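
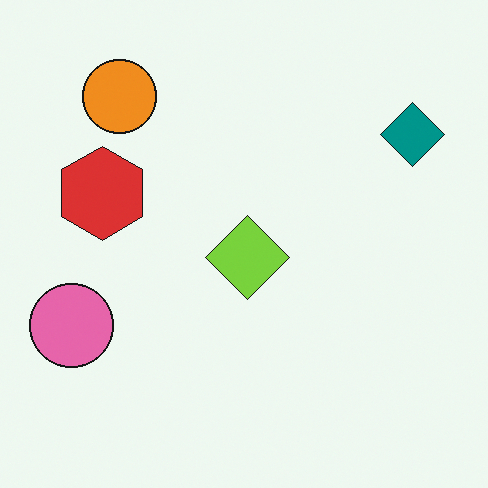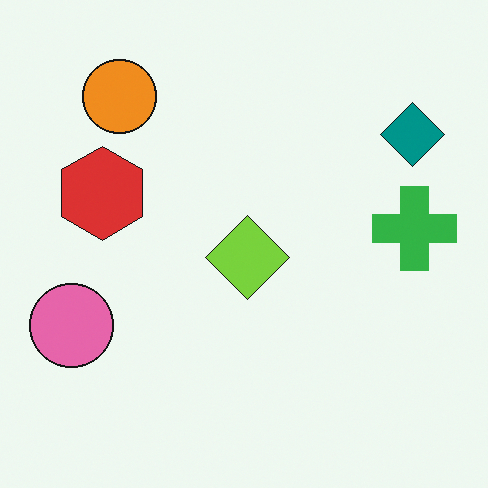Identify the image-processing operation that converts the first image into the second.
The transformation is: overlaid with an additional green cross.

A green cross appears in the second image that is absent from the first.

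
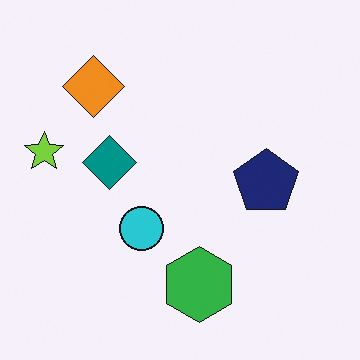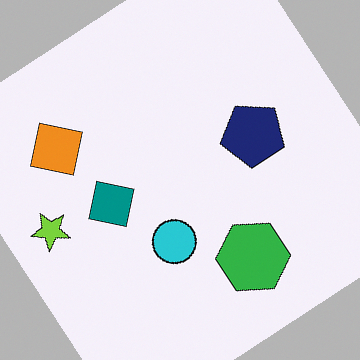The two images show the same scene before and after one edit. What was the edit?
The image was rotated counter-clockwise by a large amount — several tens of degrees.

Every shape is tilted by the same angle and the image corners show triangular fill wedges — a whole-image rotation by a non-right angle.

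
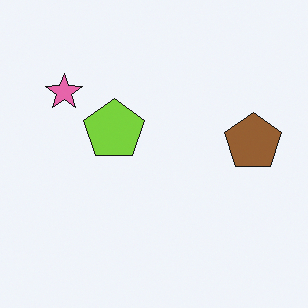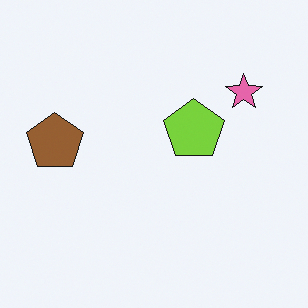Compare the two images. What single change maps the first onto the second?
The second image is the first flipped horizontally (left ↔ right).

The brown pentagon is in the right of the first image and the left of the second — shapes on opposite sides of the vertical midline have swapped in a mirror flip.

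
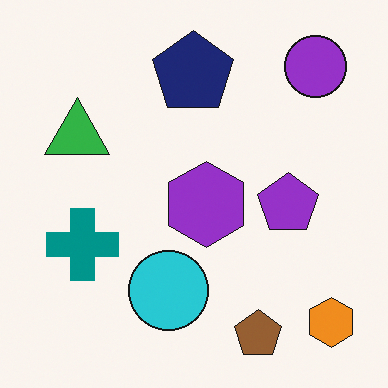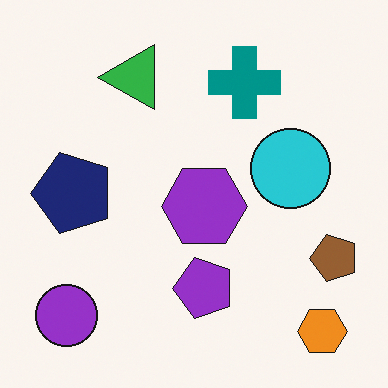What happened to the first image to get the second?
It was transposed (reflected across the top-left ↔ bottom-right diagonal).

Shapes have swapped their row and column positions — what was in the top-right is now in the bottom-left — a diagonal reflection.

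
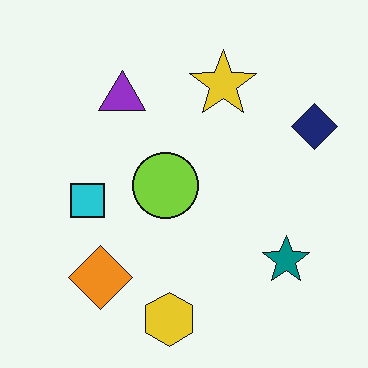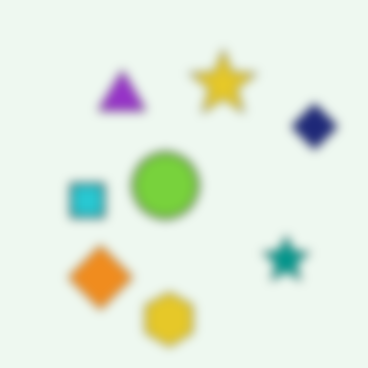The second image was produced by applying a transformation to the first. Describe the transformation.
The image was strongly gaussian-blurred.

Shape edges and outlines are uniformly softened across the whole image.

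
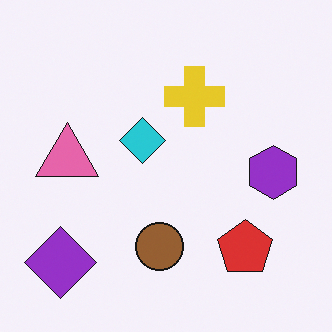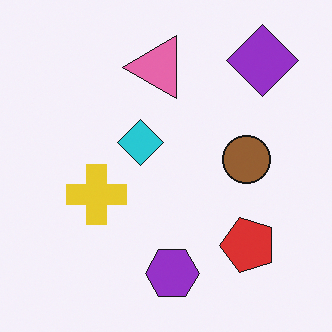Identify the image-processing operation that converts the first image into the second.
It was transposed (reflected across the top-left ↔ bottom-right diagonal).

Shapes have swapped their row and column positions — what was in the top-right is now in the bottom-left — a diagonal reflection.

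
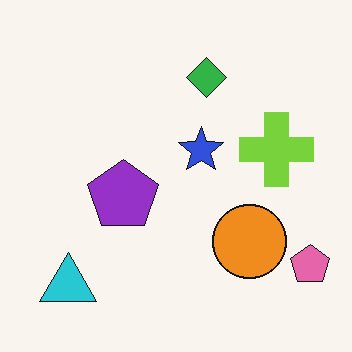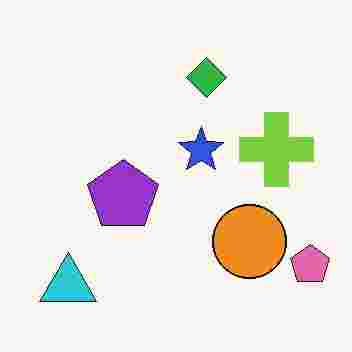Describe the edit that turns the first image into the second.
The image was heavily JPEG-compressed with obvious blocking artifacts.

Blocky 8×8 compression artifacts appear around shape edges and the flat background shows ringing — characteristic JPEG degradation.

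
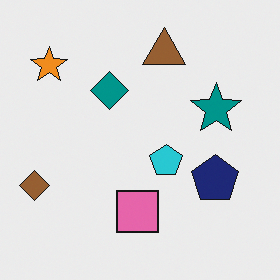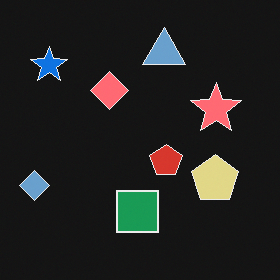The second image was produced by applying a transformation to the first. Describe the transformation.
The transformation is: color-inverted (negative).

The light background has become dark and every shape's color is its complement — a photographic negative.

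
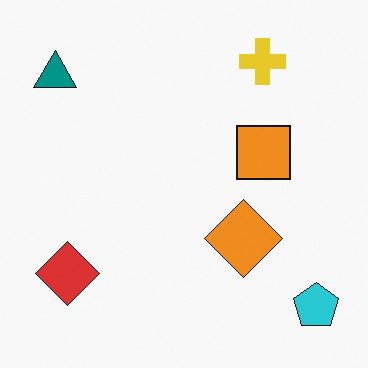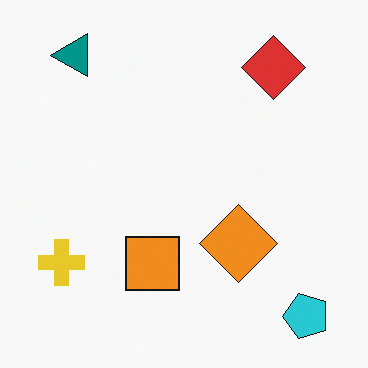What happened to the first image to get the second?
The transformation is: transposed (reflected across the top-left ↔ bottom-right diagonal).

Shapes have swapped their row and column positions — what was in the top-right is now in the bottom-left — a diagonal reflection.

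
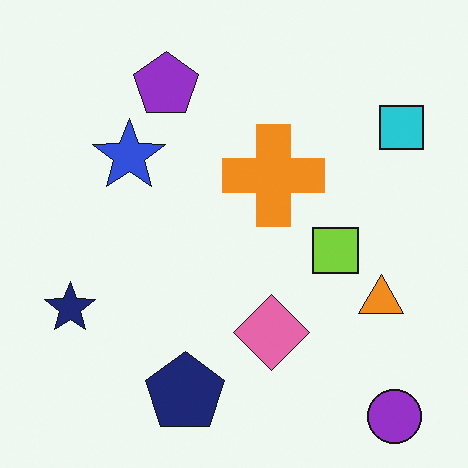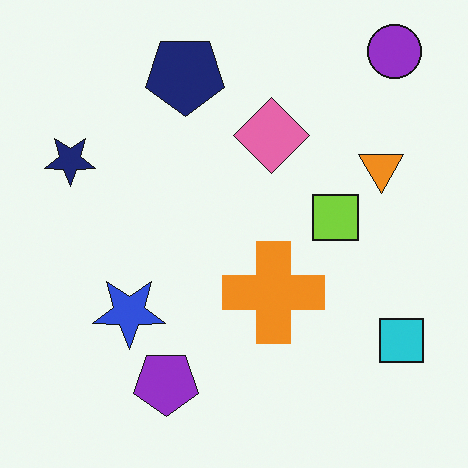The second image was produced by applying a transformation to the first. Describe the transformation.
The transformation is: flipped vertically (top ↔ bottom).

The purple circle is in the bottom-right of the first image and the top-right of the second — shapes on opposite sides of the horizontal midline have swapped in a mirror flip.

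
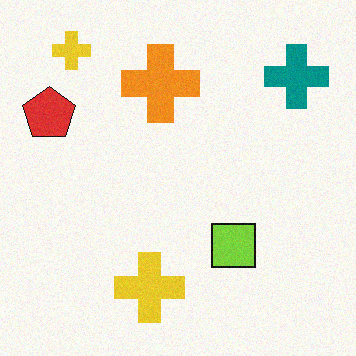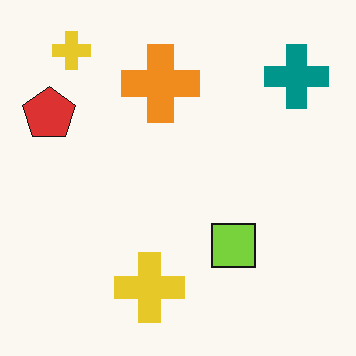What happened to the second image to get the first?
The first image is the second degraded with light additive noise.

Random speckle covers the whole image, including the flat background.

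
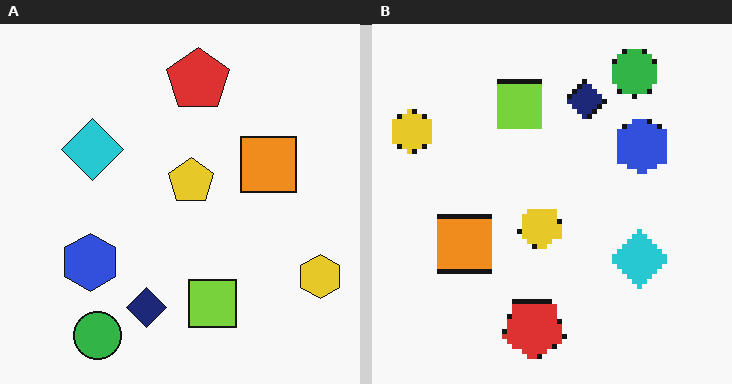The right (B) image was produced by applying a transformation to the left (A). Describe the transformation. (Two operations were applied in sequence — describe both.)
The image was rotated 180°, then mildly pixelated.

The yellow hexagon sits in the bottom-right of the left (A) image and the top-left of the right (B) — consistent with a whole-image 180° rotation. Shapes are reduced to large square blocks; fine edges and outlines are lost — a downscale-then-upscale (mosaic) effect.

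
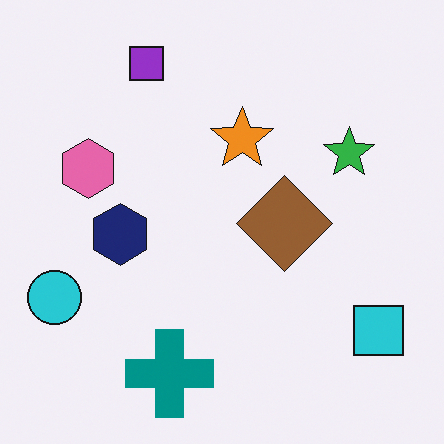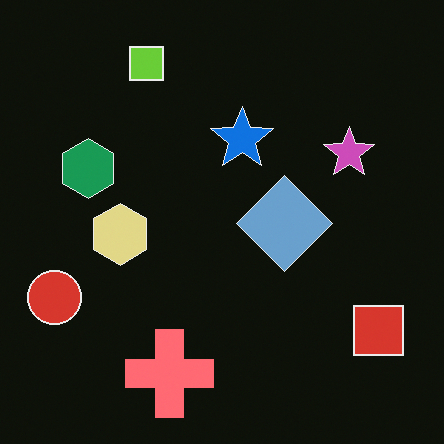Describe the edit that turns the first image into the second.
It was color-inverted (negative).

The light background has become dark and every shape's color is its complement — a photographic negative.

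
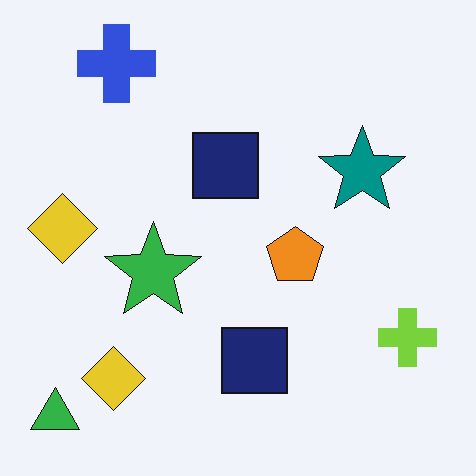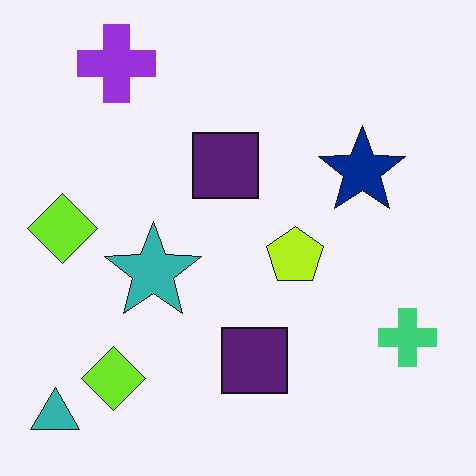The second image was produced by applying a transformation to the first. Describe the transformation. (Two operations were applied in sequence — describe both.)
The transformation is: hue-shifted slightly, then JPEG-compressed with visible artifacts.

Every shape's color has rotated by the same amount around the hue wheel — a uniform hue shift. Blocky 8×8 compression artifacts appear around shape edges and the flat background shows ringing — characteristic JPEG degradation.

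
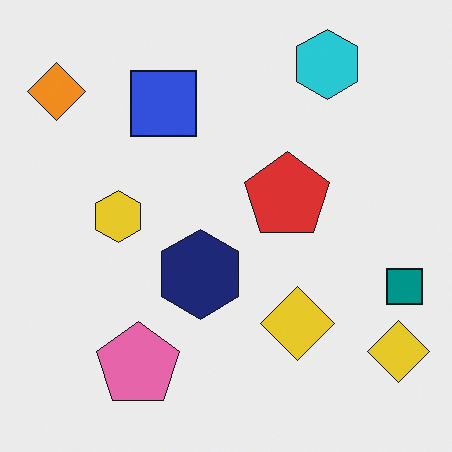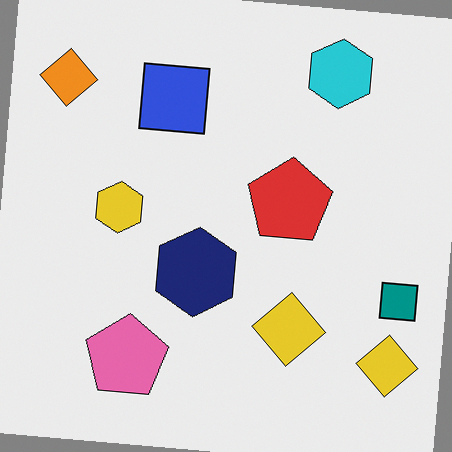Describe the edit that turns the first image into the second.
The image was rotated clockwise by a small amount.

Every shape is tilted by the same angle and the image corners show triangular fill wedges — a whole-image rotation by a non-right angle.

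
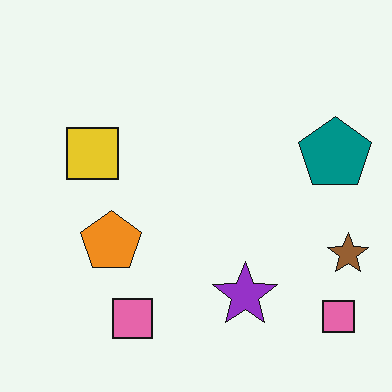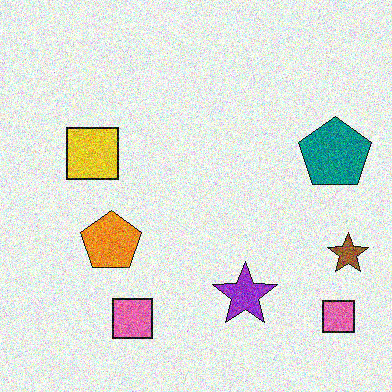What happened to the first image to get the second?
The transformation is: degraded with strong gaussian noise.

Random speckle covers the whole image, including the flat background.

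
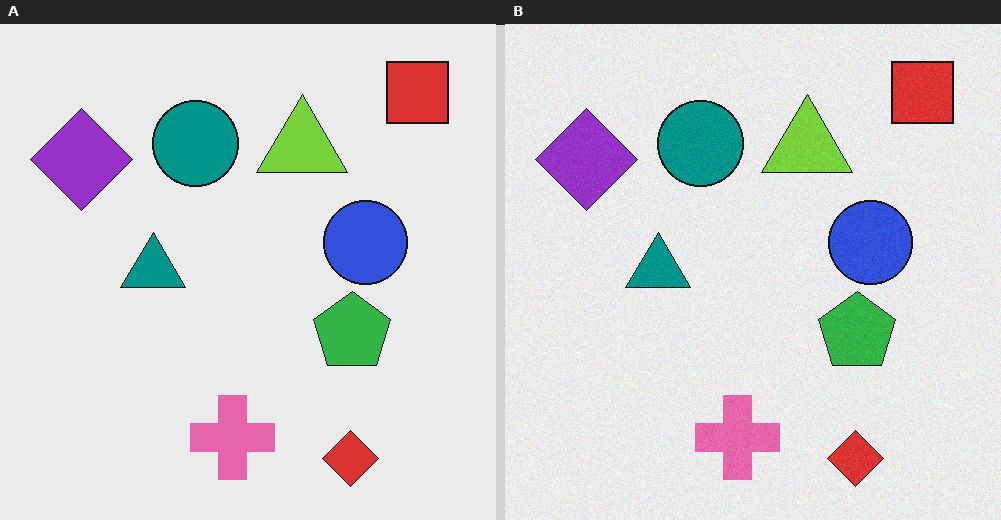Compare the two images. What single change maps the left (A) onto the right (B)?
It was degraded with light additive noise.

Random speckle covers the whole image, including the flat background.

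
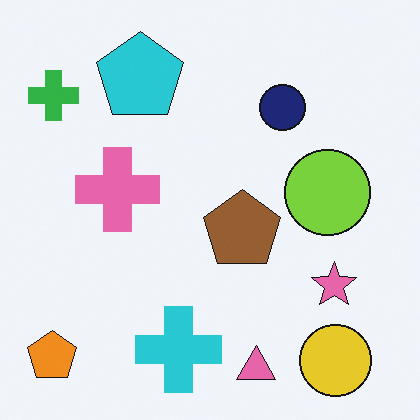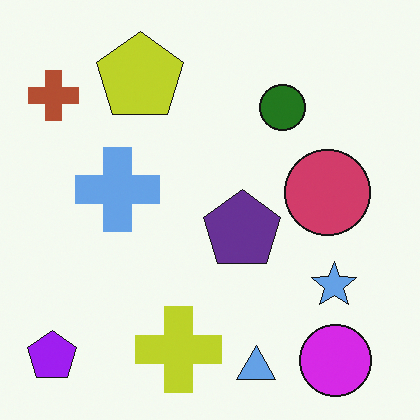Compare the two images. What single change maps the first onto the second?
The transformation is: hue-shifted by a large amount.

Every shape's color has rotated by the same amount around the hue wheel — a uniform hue shift.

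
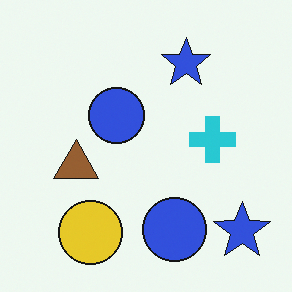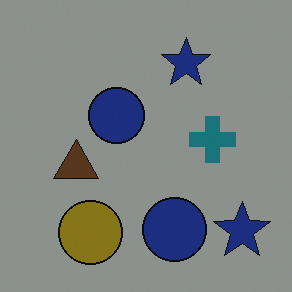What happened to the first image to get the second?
Darkened a lot.

Every pixel — background and shapes alike — is uniformly darkened.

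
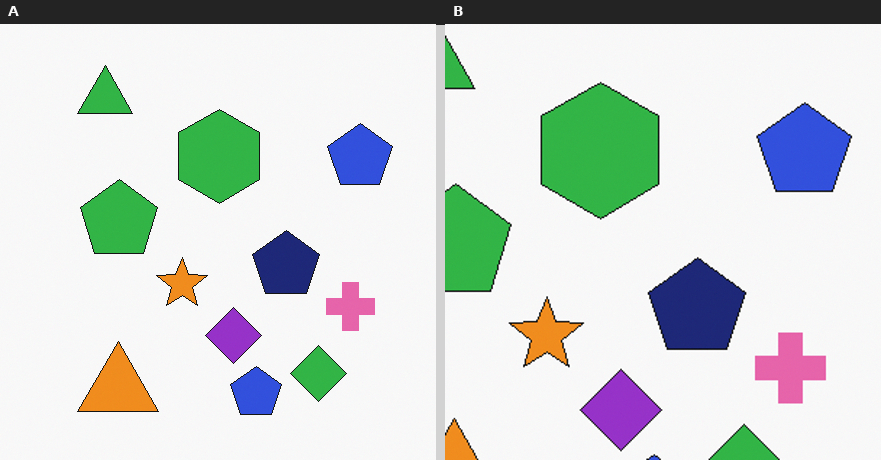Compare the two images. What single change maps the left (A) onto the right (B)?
The image was cropped to a modestly smaller region and rescaled.

The visible shapes are larger and the field of view is narrower; shapes near the original edges may be partly or wholly outside the frame — a crop-and-rescale.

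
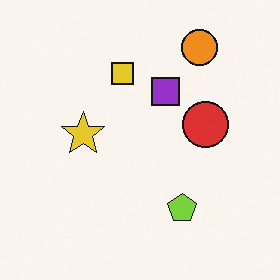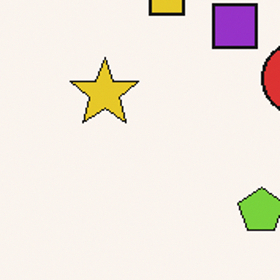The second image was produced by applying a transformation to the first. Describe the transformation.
Cropped to a modestly smaller region and rescaled.

The visible shapes are larger and the field of view is narrower; shapes near the original edges may be partly or wholly outside the frame — a crop-and-rescale.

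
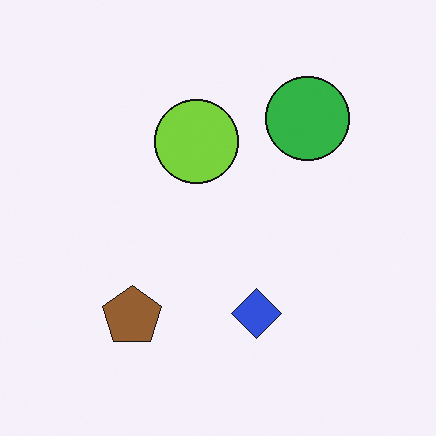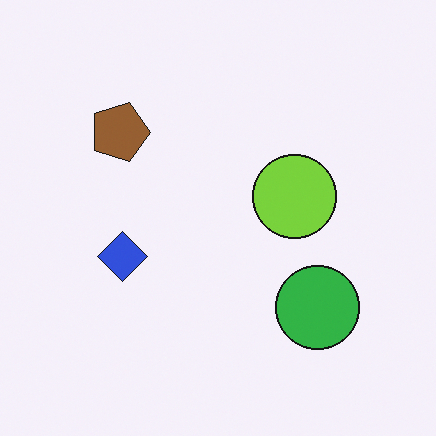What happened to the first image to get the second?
The image was rotated 90° clockwise.

The green circle sits in the top-right of the first image and the bottom-right of the second — consistent with a whole-image 90° clockwise rotation.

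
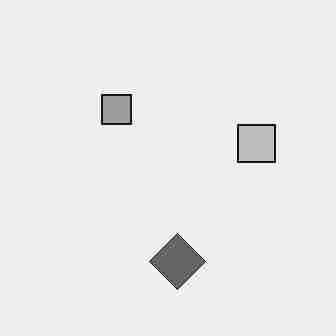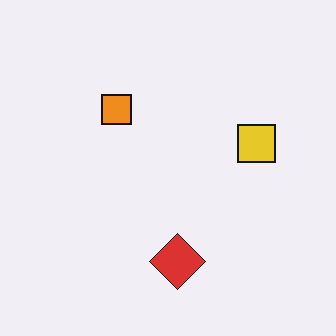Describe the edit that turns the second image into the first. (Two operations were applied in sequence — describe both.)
The transformation is: degraded with heavy JPEG compression, then converted to grayscale.

Blocky 8×8 compression artifacts appear around shape edges and the flat background shows ringing — characteristic JPEG degradation. All color is removed — every shape is now a shade of grey.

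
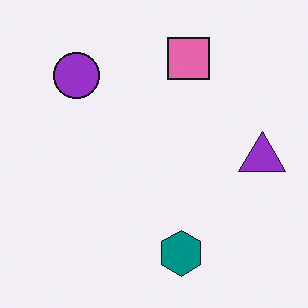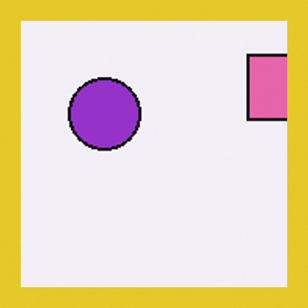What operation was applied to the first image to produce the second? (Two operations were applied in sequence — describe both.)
The second image is the first cropped tightly and scaled back up, then framed with a yellow border.

The visible shapes are larger and the field of view is narrower; shapes near the original edges may be partly or wholly outside the frame — a crop-and-rescale. A solid yellow frame runs around the edge of the second image, with the content slightly shrunk inside it.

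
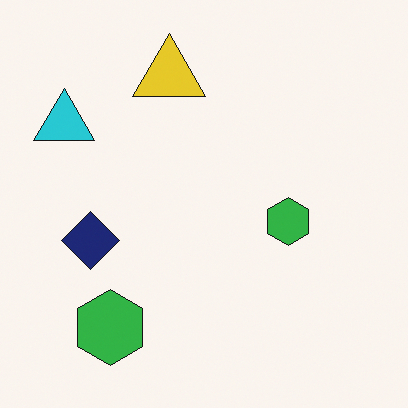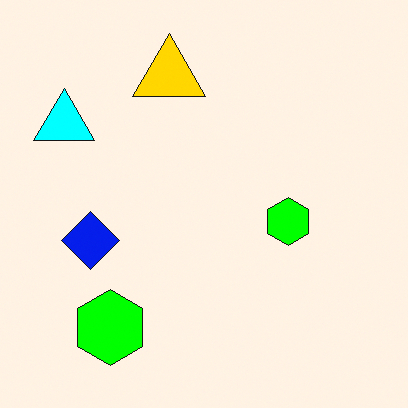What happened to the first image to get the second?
It was heavily oversaturated.

All colors are more vivid — a global saturation change.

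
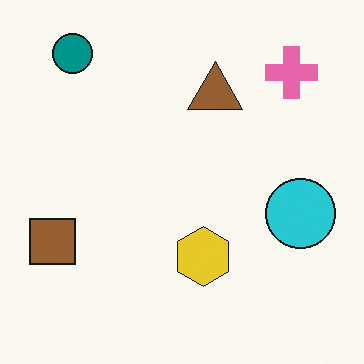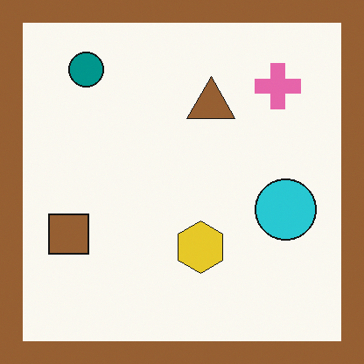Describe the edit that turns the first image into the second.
Framed with a brown border.

A solid brown frame runs around the edge of the second image, with the content slightly shrunk inside it.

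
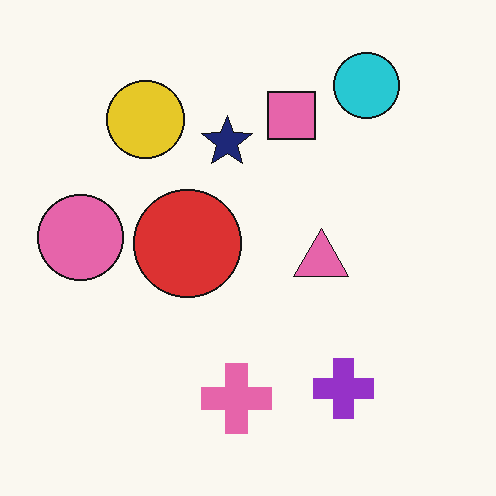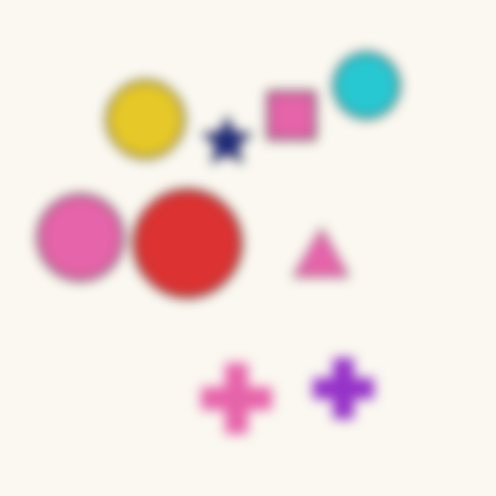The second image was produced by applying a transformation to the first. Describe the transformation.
Strongly gaussian-blurred.

Shape edges and outlines are uniformly softened across the whole image.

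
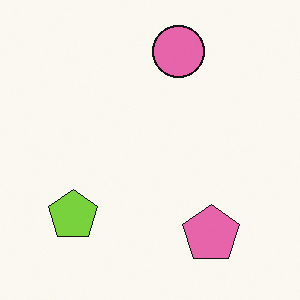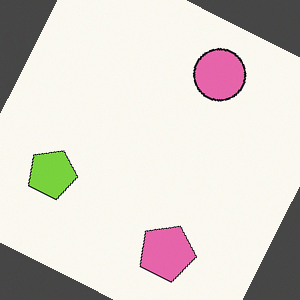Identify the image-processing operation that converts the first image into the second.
Rotated clockwise by a moderate amount.

Every shape is tilted by the same angle and the image corners show triangular fill wedges — a whole-image rotation by a non-right angle.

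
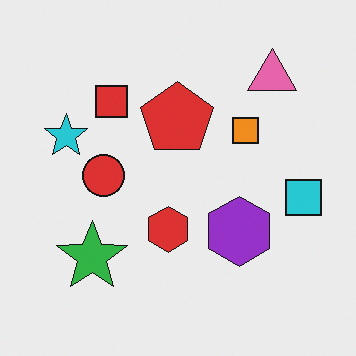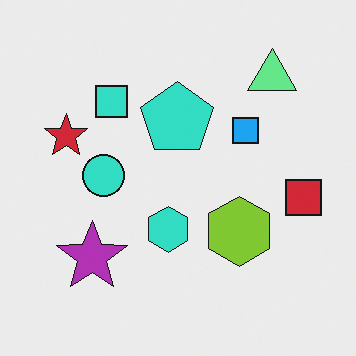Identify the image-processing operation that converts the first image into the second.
It was hue-shifted by a large amount.

Every shape's color has rotated by the same amount around the hue wheel — a uniform hue shift.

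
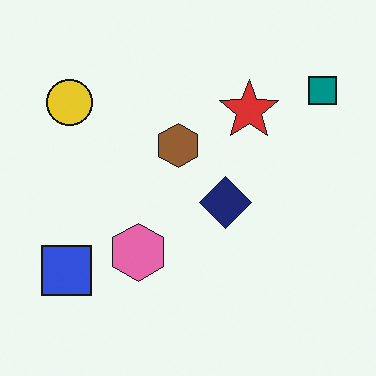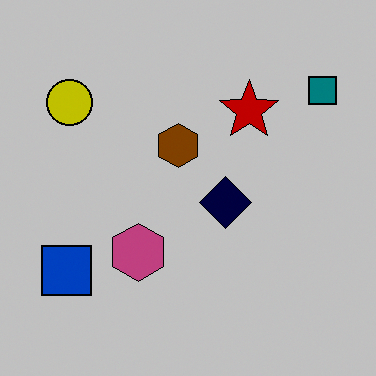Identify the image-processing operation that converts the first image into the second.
The image was aggressively posterized.

Each flat color has snapped to a coarser quantized level — most visibly, the near-white background has dropped to a flat grey.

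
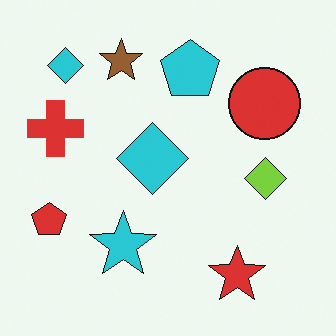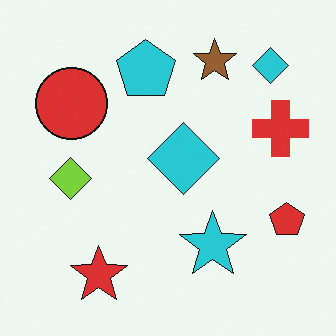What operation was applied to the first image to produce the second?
The second image is the first flipped horizontally (left ↔ right).

The red pentagon is in the left of the first image and the right of the second — shapes on opposite sides of the vertical midline have swapped in a mirror flip.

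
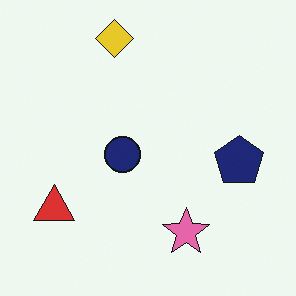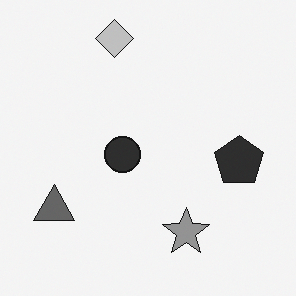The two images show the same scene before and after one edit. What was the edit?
The transformation is: converted to grayscale.

All color is removed — every shape is now a shade of grey.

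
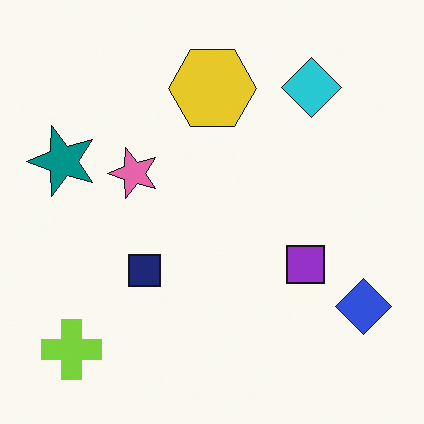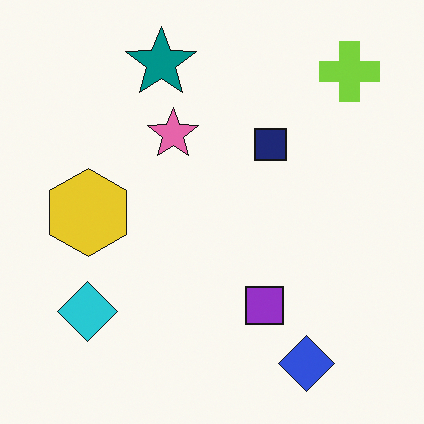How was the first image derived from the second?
The transformation is: transposed (reflected across the top-left ↔ bottom-right diagonal).

Shapes have swapped their row and column positions — what was in the top-right is now in the bottom-left — a diagonal reflection.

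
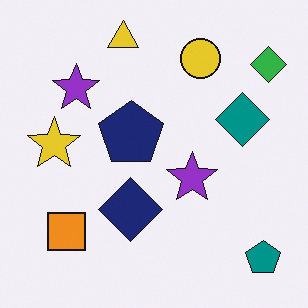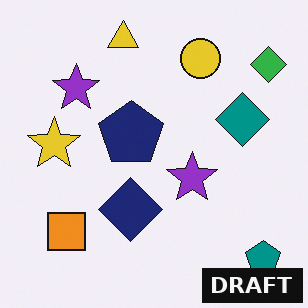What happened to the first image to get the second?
The second image is the first watermarked with the text "DRAFT" in the lower-right corner.

A dark label reading "DRAFT" appears in the lower-right corner.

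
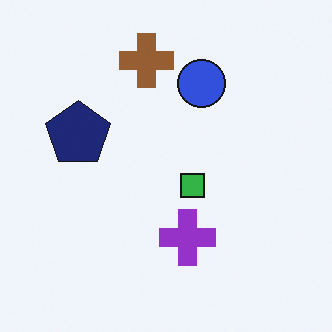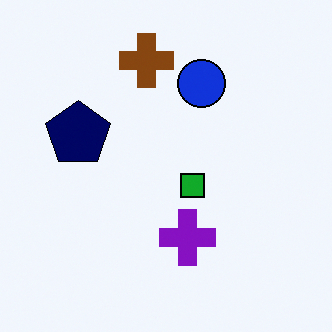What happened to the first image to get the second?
The transformation is: given slightly increased contrast.

Tones are pushed away from mid-grey across the whole image — a global contrast change.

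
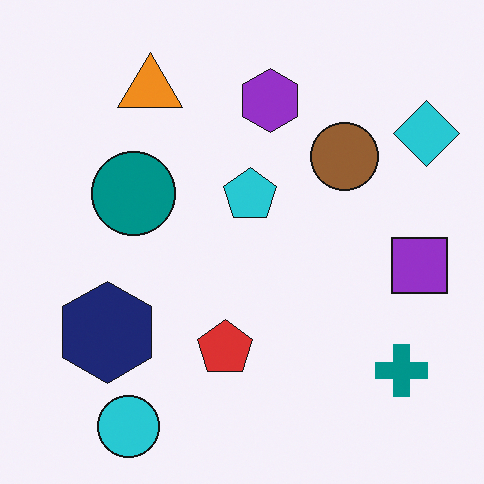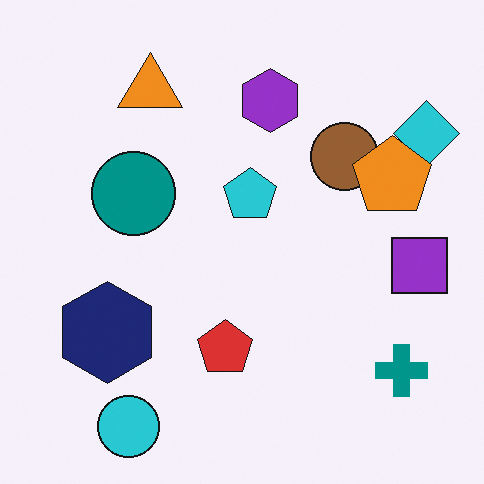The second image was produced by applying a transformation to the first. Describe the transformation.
The transformation is: overlaid with an additional orange pentagon.

An orange pentagon appears in the second image that is absent from the first.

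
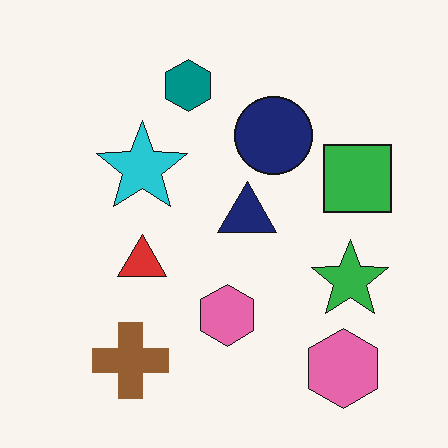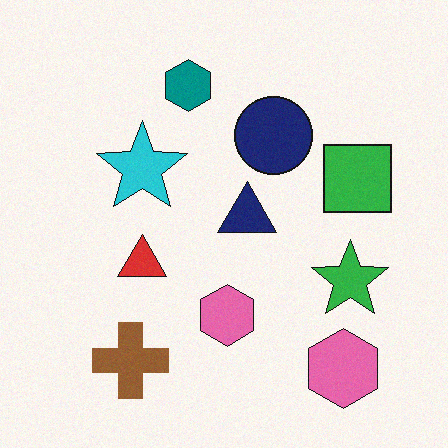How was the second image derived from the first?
The transformation is: degraded with light additive noise.

Random speckle covers the whole image, including the flat background.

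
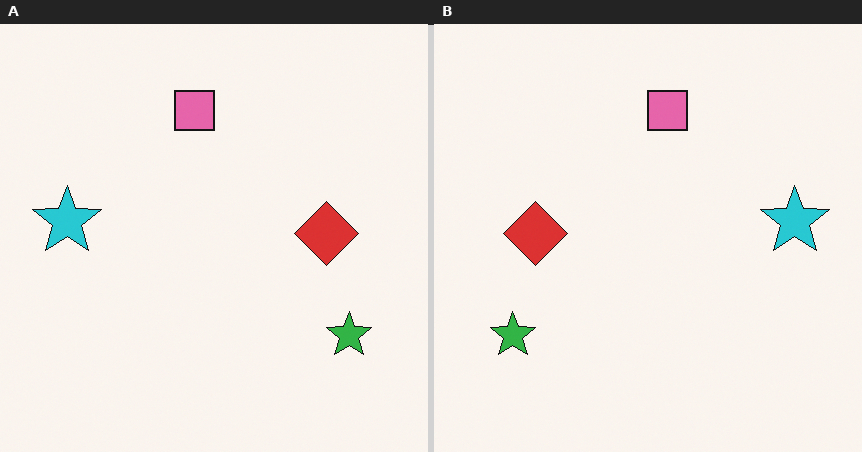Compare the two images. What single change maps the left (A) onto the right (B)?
Flipped horizontally (left ↔ right).

The cyan star is in the left of the left (A) image and the right of the right (B) — shapes on opposite sides of the vertical midline have swapped in a mirror flip.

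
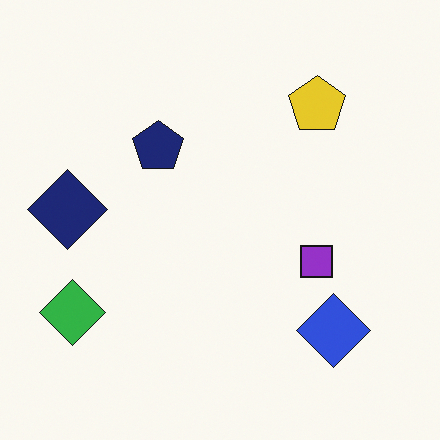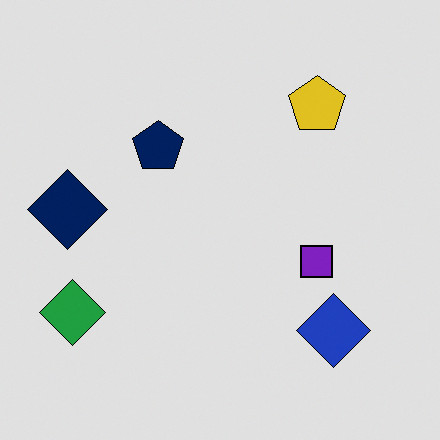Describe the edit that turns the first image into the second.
This is the original image posterized to a reduced palette.

Each flat color has snapped to a coarser quantized level — most visibly, the near-white background has dropped to a flat grey.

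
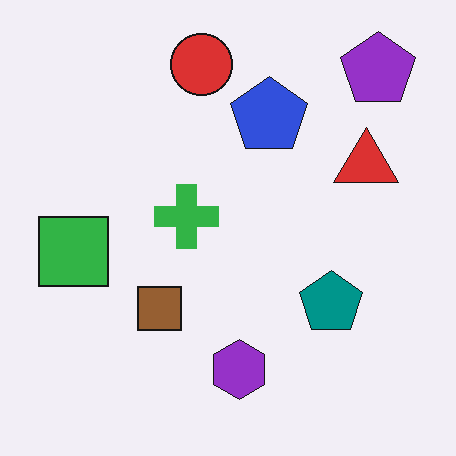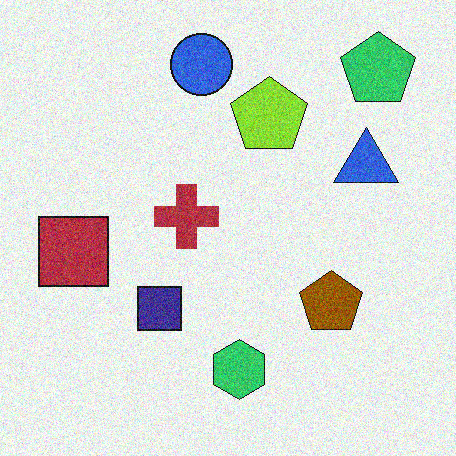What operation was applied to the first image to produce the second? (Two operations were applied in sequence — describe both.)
The image was hue-shifted by a large amount, then degraded with moderate additive noise.

Every shape's color has rotated by the same amount around the hue wheel — a uniform hue shift. Random speckle covers the whole image, including the flat background.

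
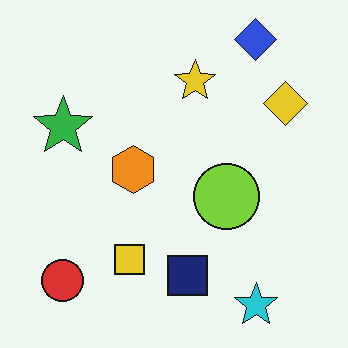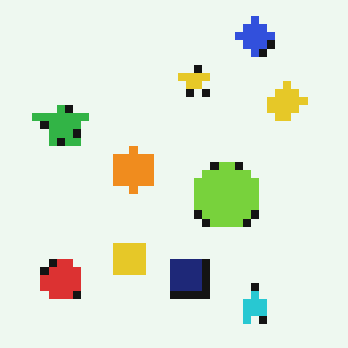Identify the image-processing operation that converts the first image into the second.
Pixelated into visible square blocks.

Shapes are reduced to large square blocks; fine edges and outlines are lost — a downscale-then-upscale (mosaic) effect.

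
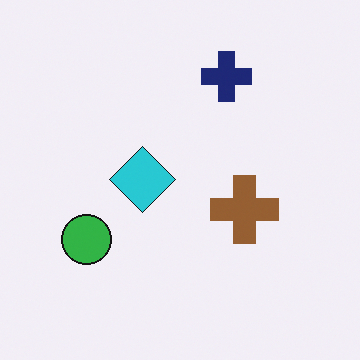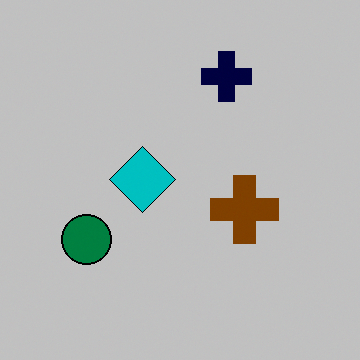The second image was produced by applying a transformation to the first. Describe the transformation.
The transformation is: aggressively posterized.

Each flat color has snapped to a coarser quantized level — most visibly, the near-white background has dropped to a flat grey.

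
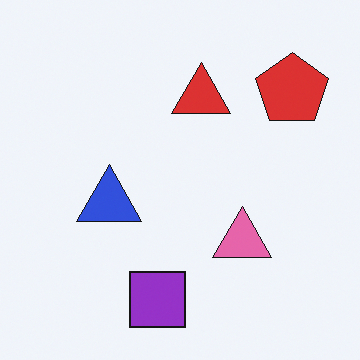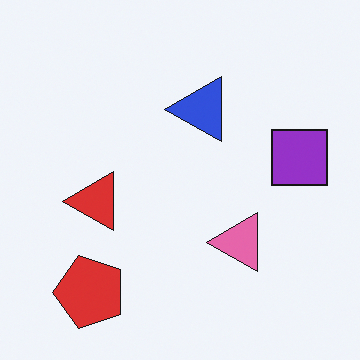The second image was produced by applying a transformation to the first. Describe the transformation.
It was transposed (reflected across the top-left ↔ bottom-right diagonal).

Shapes have swapped their row and column positions — what was in the top-right is now in the bottom-left — a diagonal reflection.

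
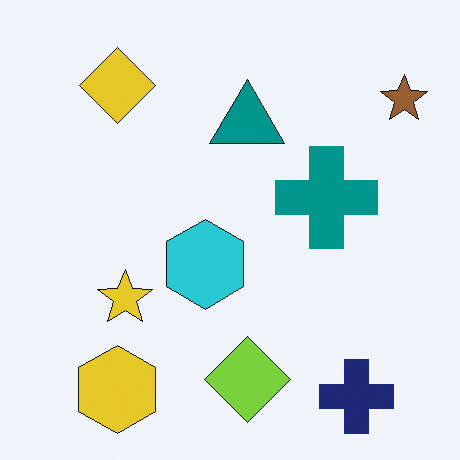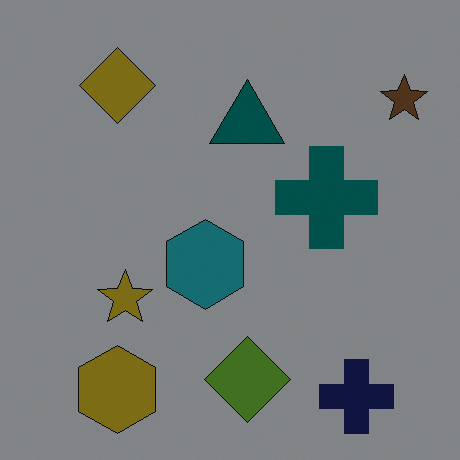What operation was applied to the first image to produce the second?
The transformation is: noticeably darkened.

Every pixel — background and shapes alike — is uniformly darkened.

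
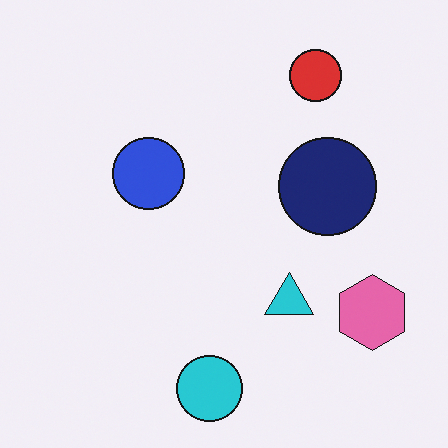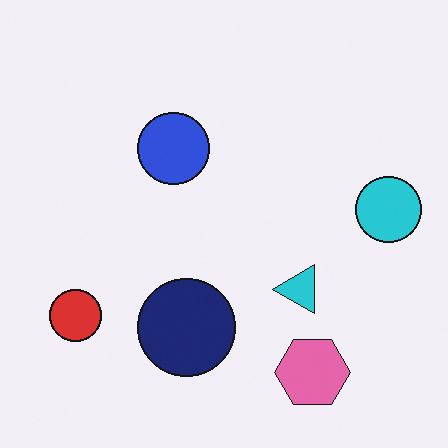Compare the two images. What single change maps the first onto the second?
The second image is the first transposed (reflected across the top-left ↔ bottom-right diagonal).

Shapes have swapped their row and column positions — what was in the top-right is now in the bottom-left — a diagonal reflection.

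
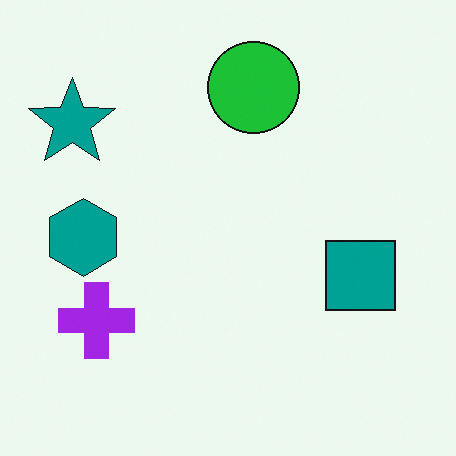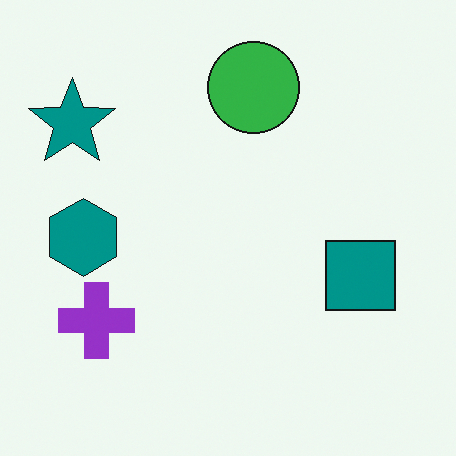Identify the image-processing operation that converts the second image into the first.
The transformation is: slightly oversaturated.

All colors are more vivid — a global saturation change.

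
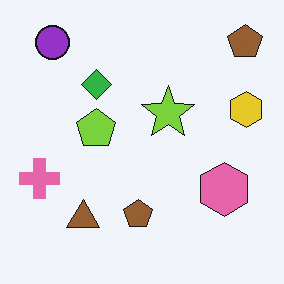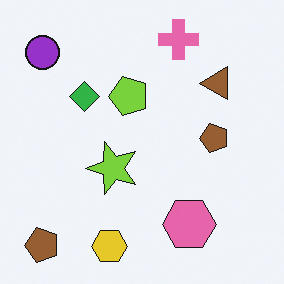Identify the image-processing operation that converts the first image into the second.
Transposed (reflected across the top-left ↔ bottom-right diagonal).

Shapes have swapped their row and column positions — what was in the top-right is now in the bottom-left — a diagonal reflection.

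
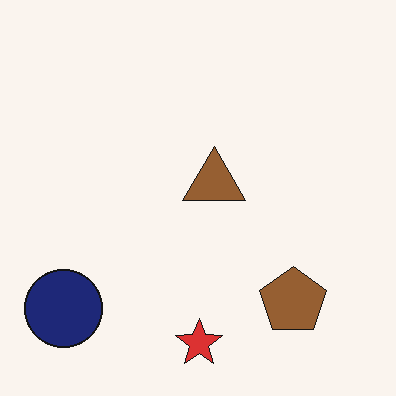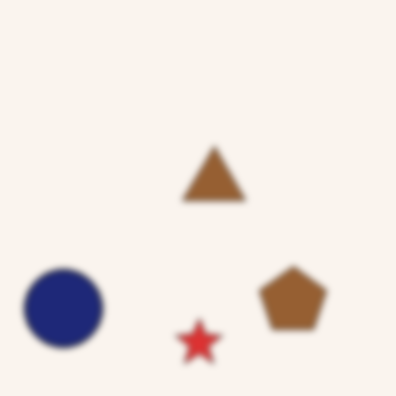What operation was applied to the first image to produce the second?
The image was moderately blurred.

Shape edges and outlines are uniformly softened across the whole image.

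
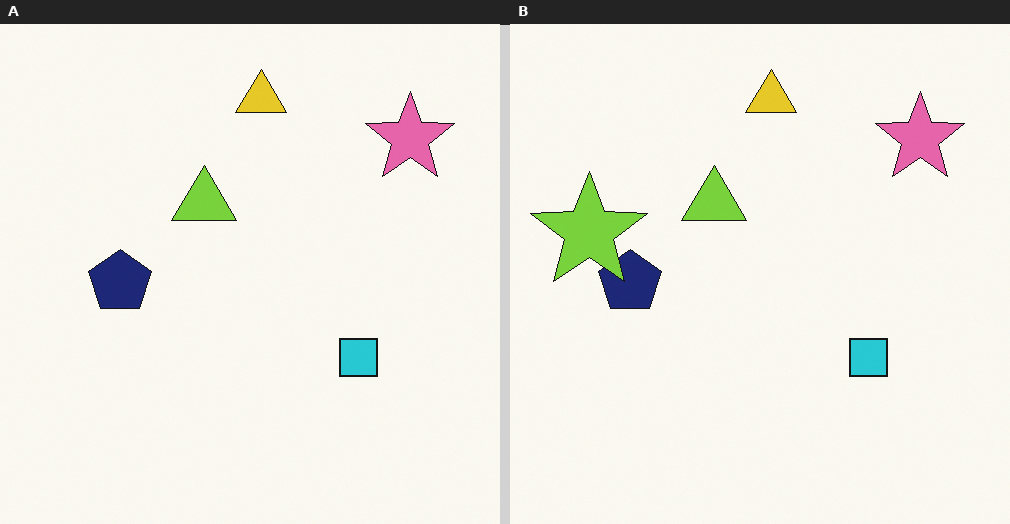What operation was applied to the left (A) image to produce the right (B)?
It was overlaid with an additional lime star.

A lime star appears in the right (B) image that is absent from the left (A).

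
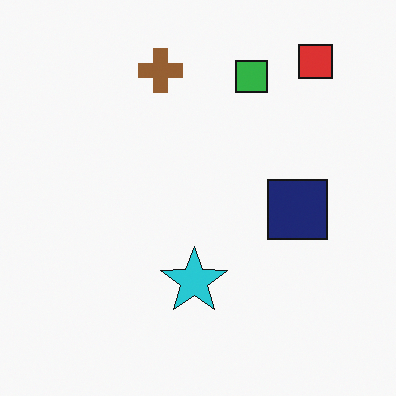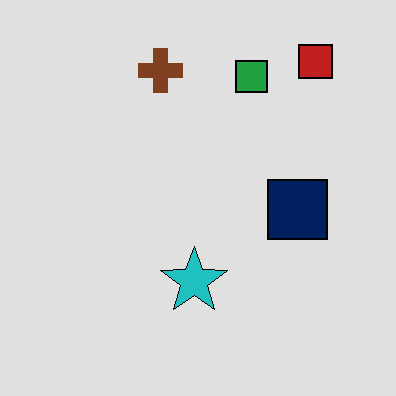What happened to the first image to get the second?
It was moderately posterized.

Each flat color has snapped to a coarser quantized level — most visibly, the near-white background has dropped to a flat grey.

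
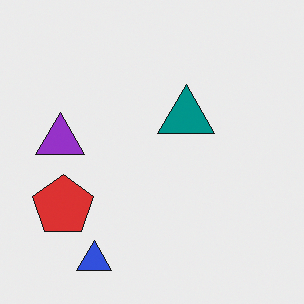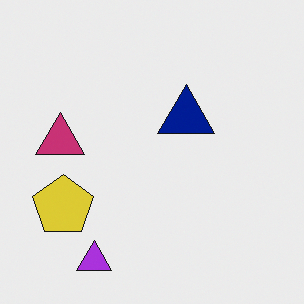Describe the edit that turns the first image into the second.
It was hue-shifted by a small amount.

Every shape's color has rotated by the same amount around the hue wheel — a uniform hue shift.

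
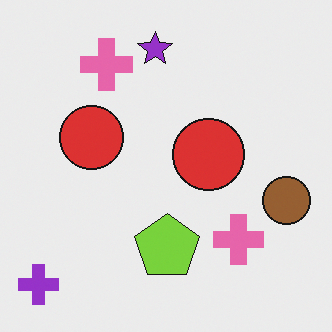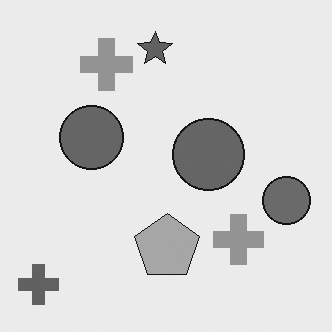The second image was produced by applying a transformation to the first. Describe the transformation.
It was converted to grayscale.

All color is removed — every shape is now a shade of grey.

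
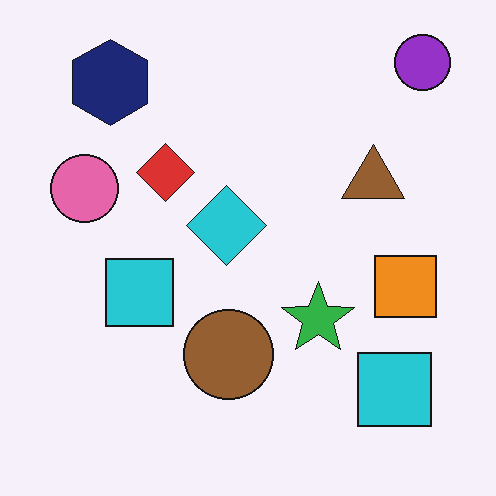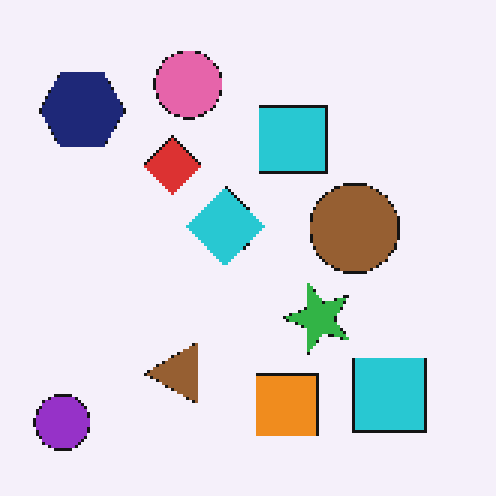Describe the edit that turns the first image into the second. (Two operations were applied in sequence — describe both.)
This is the original image transposed (reflected across the top-left ↔ bottom-right diagonal), then mildly pixelated.

Shapes have swapped their row and column positions — what was in the top-right is now in the bottom-left — a diagonal reflection. Shapes are reduced to large square blocks; fine edges and outlines are lost — a downscale-then-upscale (mosaic) effect.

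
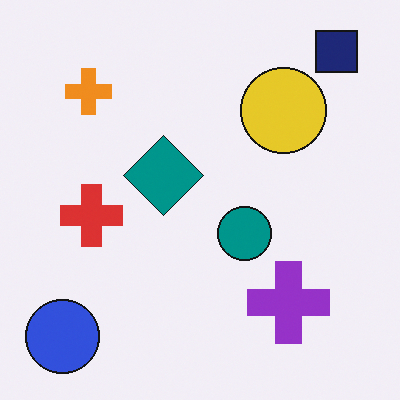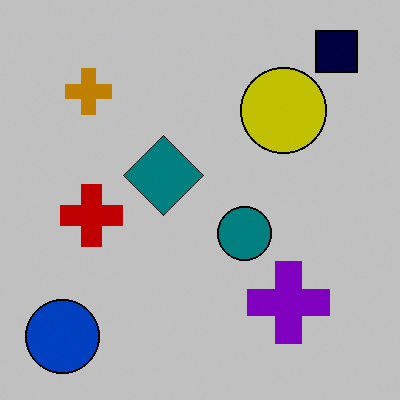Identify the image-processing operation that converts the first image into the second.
Aggressively posterized.

Each flat color has snapped to a coarser quantized level — most visibly, the near-white background has dropped to a flat grey.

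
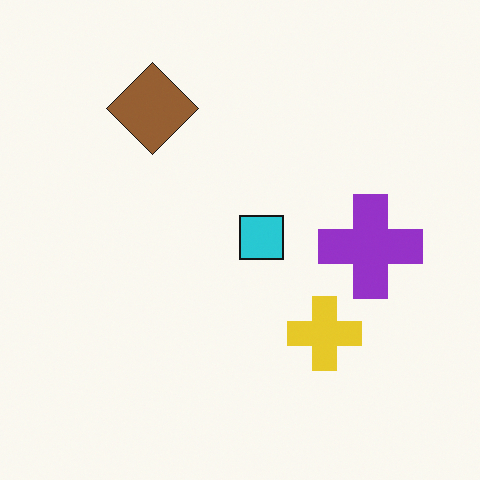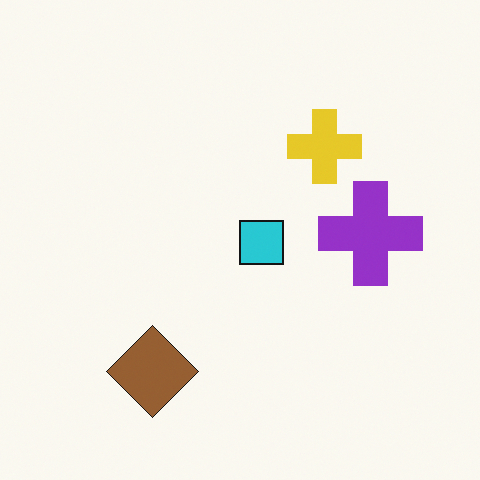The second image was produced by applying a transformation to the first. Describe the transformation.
The second image is the first flipped vertically (top ↔ bottom).

The brown diamond is in the top-left of the first image and the bottom-left of the second — shapes on opposite sides of the horizontal midline have swapped in a mirror flip.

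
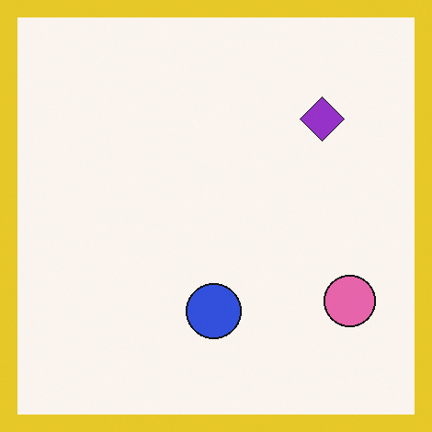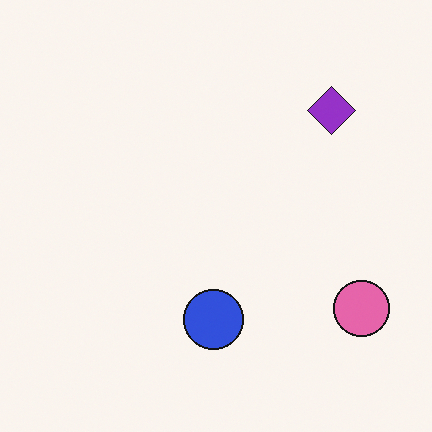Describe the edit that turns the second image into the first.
The first image is the second framed with a yellow border.

A solid yellow frame runs around the edge of the first image, with the content slightly shrunk inside it.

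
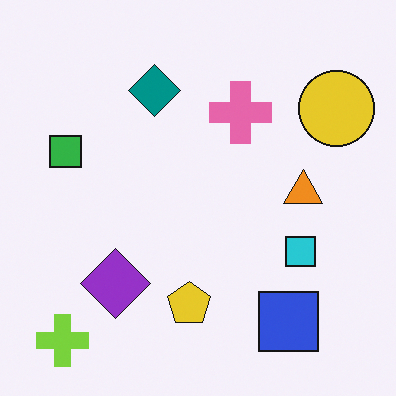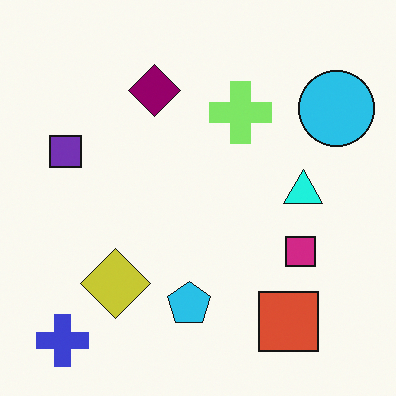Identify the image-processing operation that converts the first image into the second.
The image was hue-shifted by a moderate amount.

Every shape's color has rotated by the same amount around the hue wheel — a uniform hue shift.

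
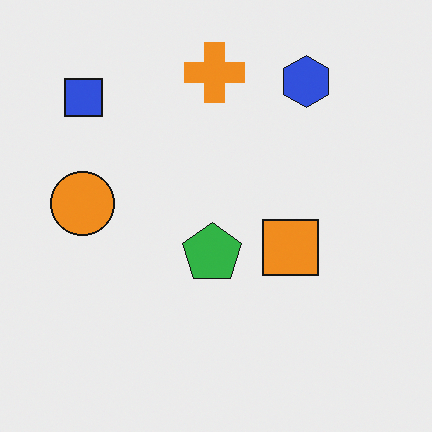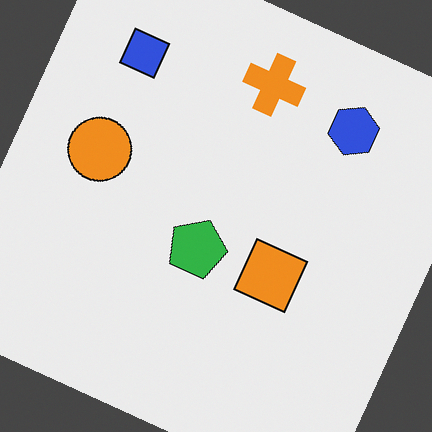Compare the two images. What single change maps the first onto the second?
It was rotated clockwise by a clearly visible amount.

Every shape is tilted by the same angle and the image corners show triangular fill wedges — a whole-image rotation by a non-right angle.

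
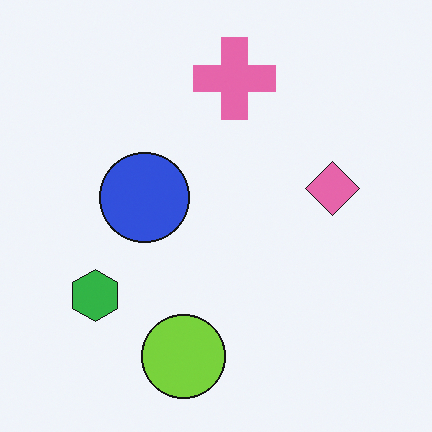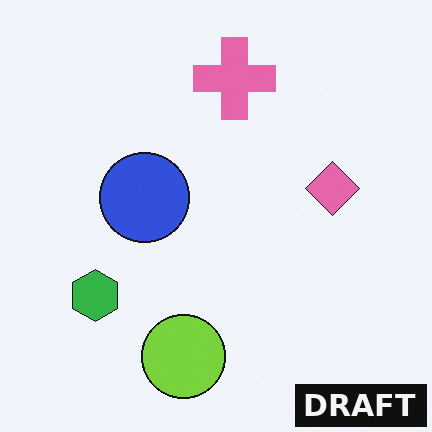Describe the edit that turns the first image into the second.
The image was watermarked with the text "DRAFT" in the lower-right corner.

A dark label reading "DRAFT" appears in the lower-right corner.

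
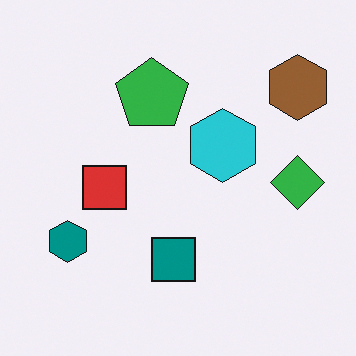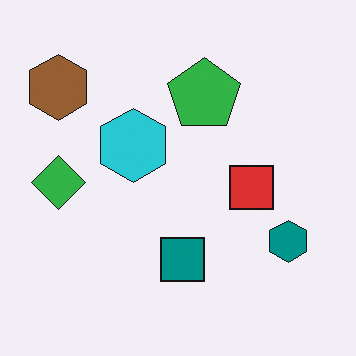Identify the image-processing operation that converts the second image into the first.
The first image is the second flipped horizontally (left ↔ right).

The green diamond is in the left of the second image and the right of the first — shapes on opposite sides of the vertical midline have swapped in a mirror flip.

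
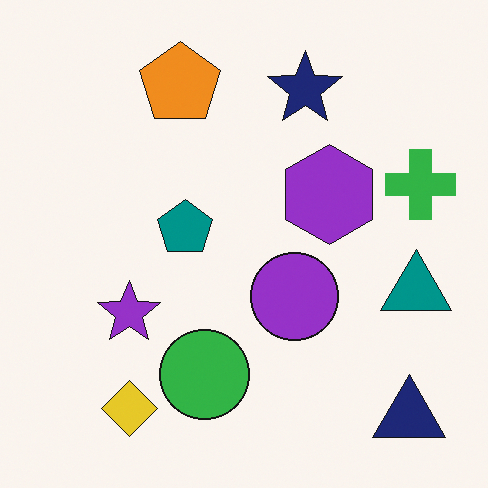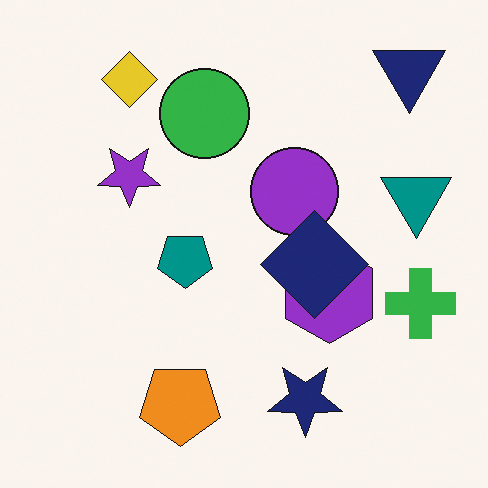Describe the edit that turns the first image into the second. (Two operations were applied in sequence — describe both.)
The transformation is: flipped vertically (top ↔ bottom), then overlaid with an additional navy diamond.

The navy triangle is in the bottom-right of the first image and the top-right of the second — shapes on opposite sides of the horizontal midline have swapped in a mirror flip. A navy diamond appears in the second image that is absent from the first.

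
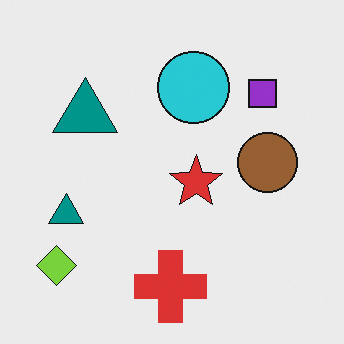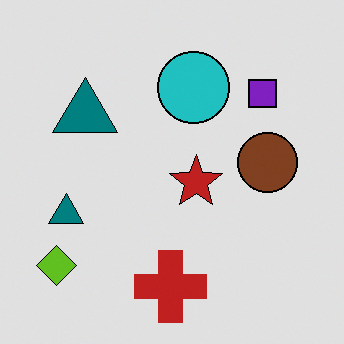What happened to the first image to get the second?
Moderately posterized.

Each flat color has snapped to a coarser quantized level — most visibly, the near-white background has dropped to a flat grey.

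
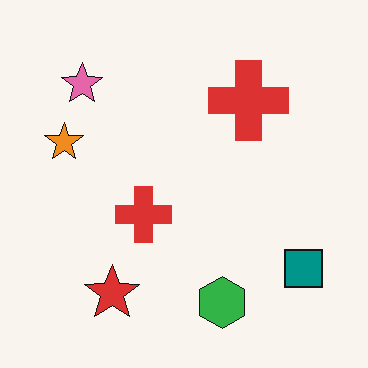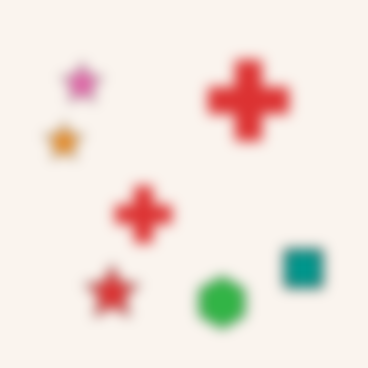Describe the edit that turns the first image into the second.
The transformation is: heavily blurred.

Shape edges and outlines are uniformly softened across the whole image.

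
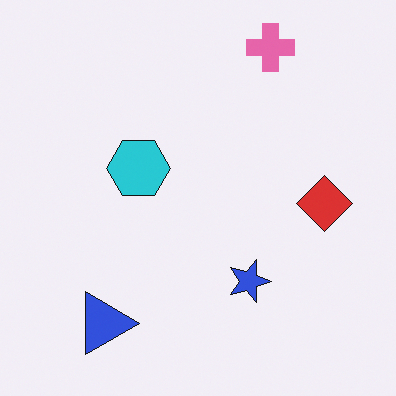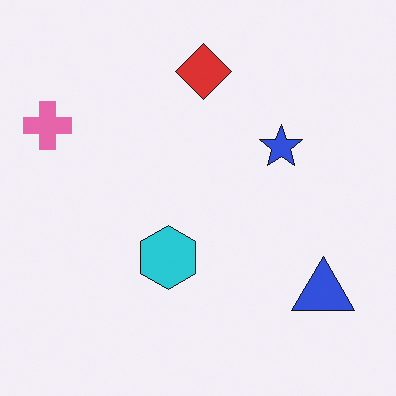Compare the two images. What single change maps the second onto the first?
The first image is the second rotated 90° clockwise.

The pink cross sits in the top-left of the second image and the top-right of the first — consistent with a whole-image 90° clockwise rotation.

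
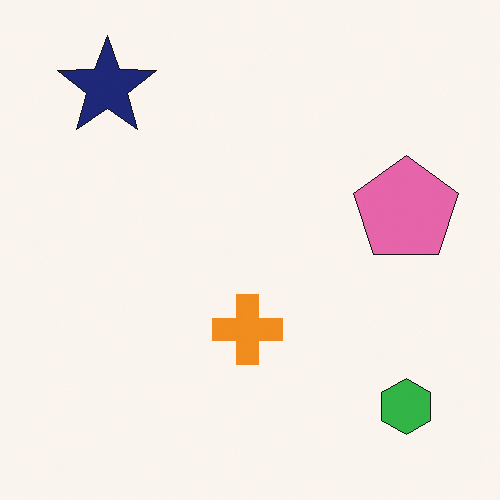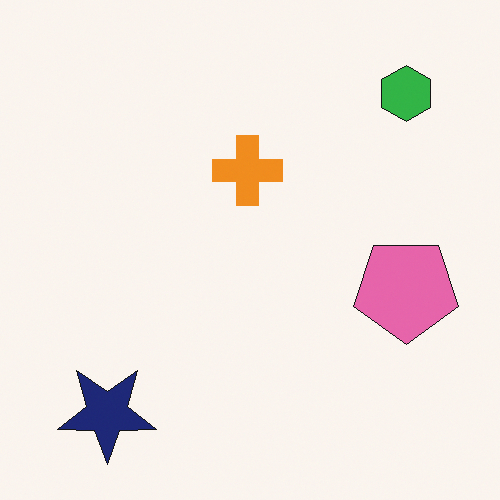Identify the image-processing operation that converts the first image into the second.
It was flipped vertically (top ↔ bottom).

The navy star is in the top-left of the first image and the bottom-left of the second — shapes on opposite sides of the horizontal midline have swapped in a mirror flip.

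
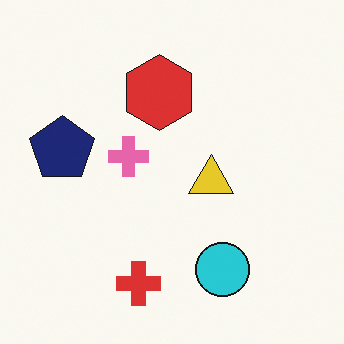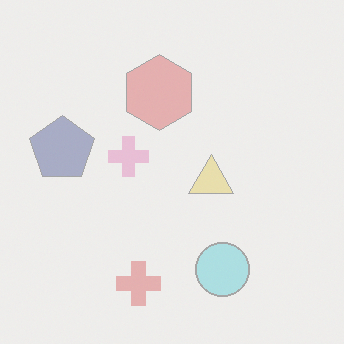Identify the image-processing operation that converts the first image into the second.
It was given much lower contrast.

Tones are pushed toward mid-grey across the whole image — a global contrast change.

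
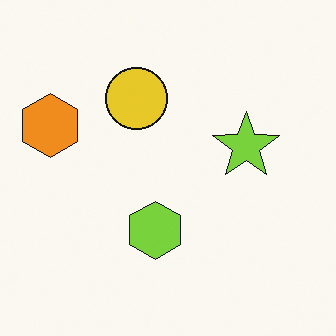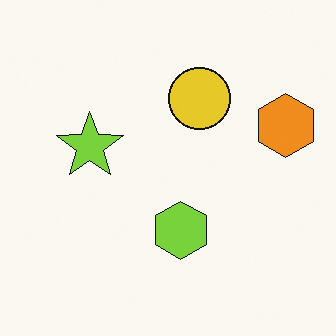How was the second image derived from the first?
Flipped horizontally (left ↔ right).

The orange hexagon is in the left of the first image and the right of the second — shapes on opposite sides of the vertical midline have swapped in a mirror flip.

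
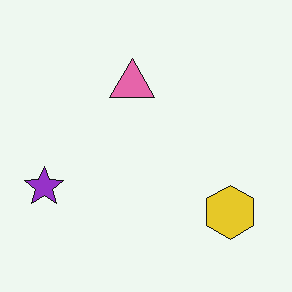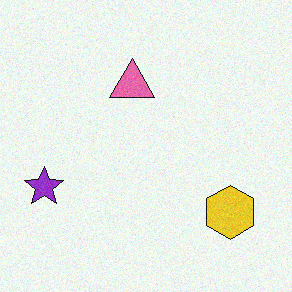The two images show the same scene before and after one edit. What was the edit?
This is the original image degraded with subtle gaussian noise.

Random speckle covers the whole image, including the flat background.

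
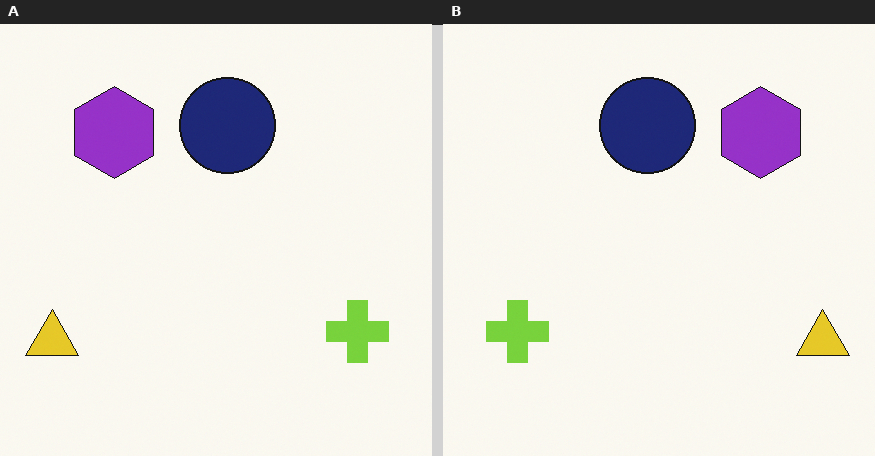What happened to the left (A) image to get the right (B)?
The image was flipped horizontally (left ↔ right).

The yellow triangle is in the bottom-left of the left (A) image and the bottom-right of the right (B) — shapes on opposite sides of the vertical midline have swapped in a mirror flip.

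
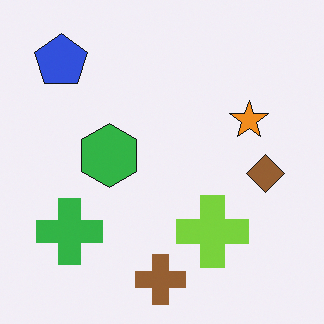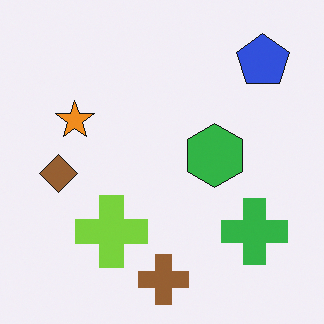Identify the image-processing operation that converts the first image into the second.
This is the original image flipped horizontally (left ↔ right).

The brown diamond is in the right of the first image and the left of the second — shapes on opposite sides of the vertical midline have swapped in a mirror flip.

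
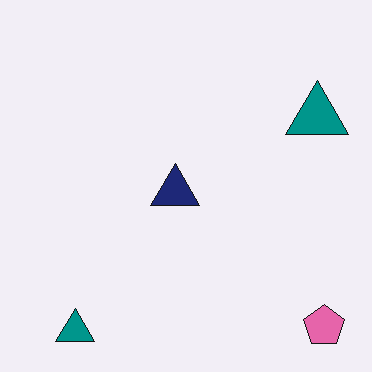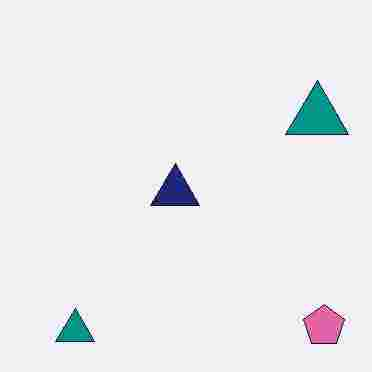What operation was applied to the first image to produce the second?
This is the original image degraded with heavy JPEG compression.

Blocky 8×8 compression artifacts appear around shape edges and the flat background shows ringing — characteristic JPEG degradation.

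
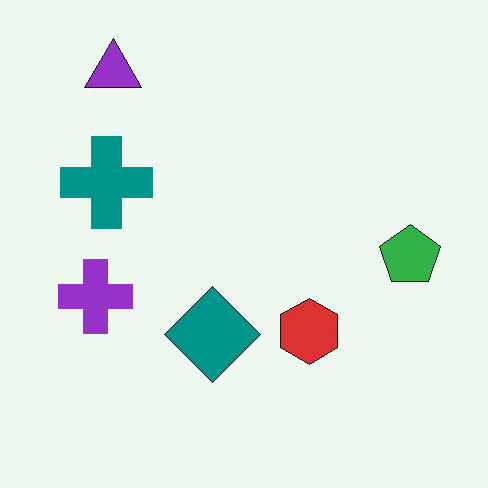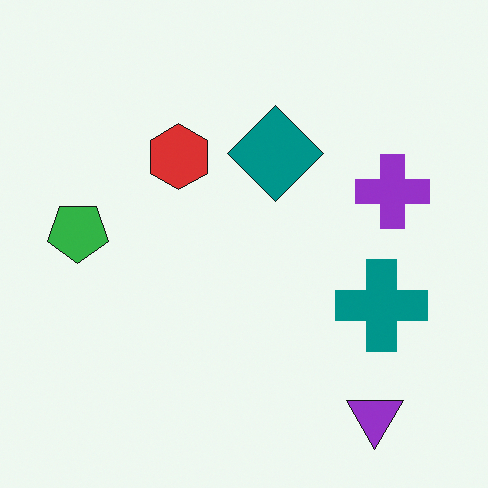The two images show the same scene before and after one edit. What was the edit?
Rotated 180°.

The purple triangle sits in the top-left of the first image and the bottom-right of the second — consistent with a whole-image 180° rotation.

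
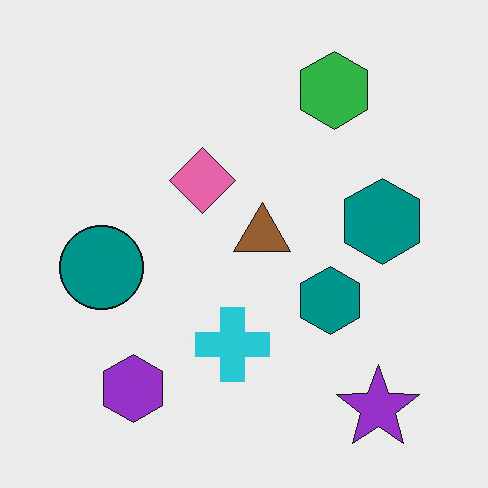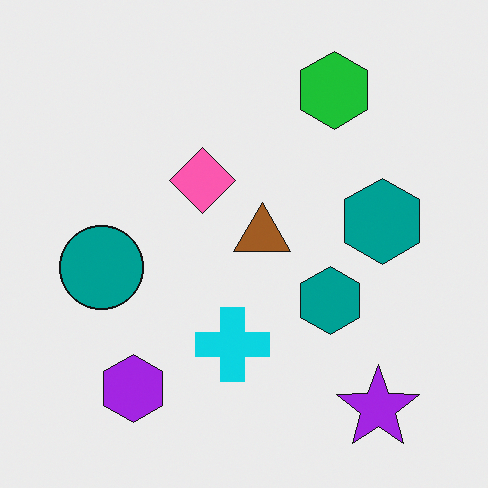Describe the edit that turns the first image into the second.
The image was slightly oversaturated.

All colors are more vivid — a global saturation change.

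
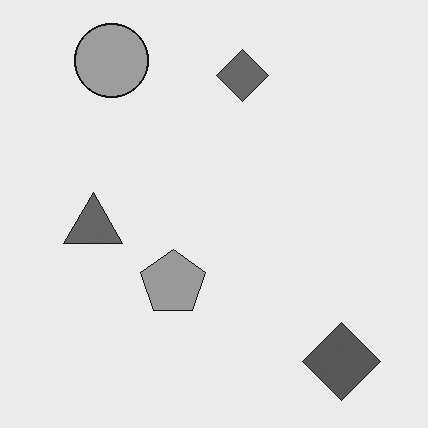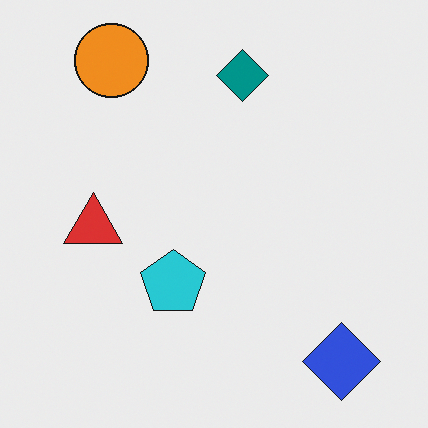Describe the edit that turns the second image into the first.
This is the original image converted to grayscale.

All color is removed — every shape is now a shade of grey.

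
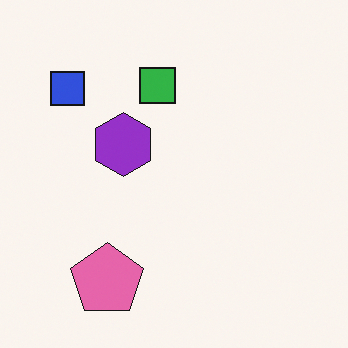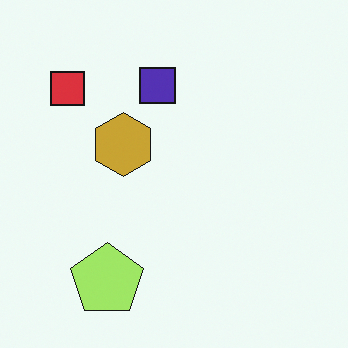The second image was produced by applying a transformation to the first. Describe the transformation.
The second image is the first hue-shifted noticeably.

Every shape's color has rotated by the same amount around the hue wheel — a uniform hue shift.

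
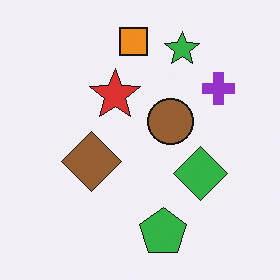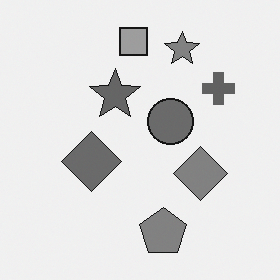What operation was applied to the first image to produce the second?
This is the original image converted to grayscale.

All color is removed — every shape is now a shade of grey.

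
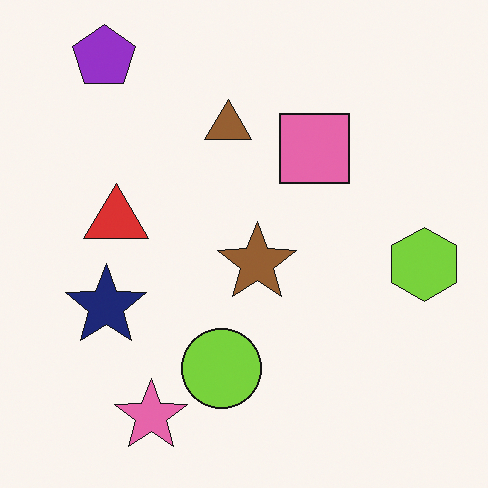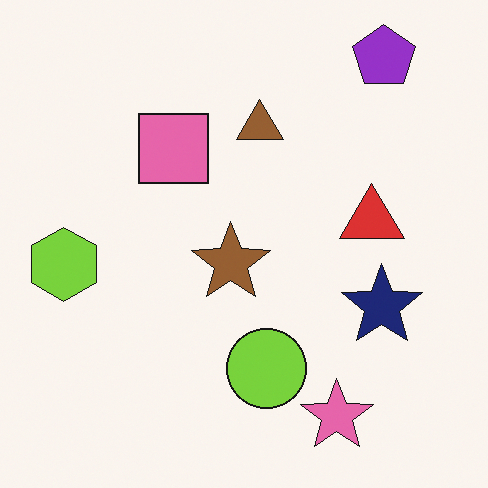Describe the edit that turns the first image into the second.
The second image is the first flipped horizontally (left ↔ right).

The lime hexagon is in the right of the first image and the left of the second — shapes on opposite sides of the vertical midline have swapped in a mirror flip.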